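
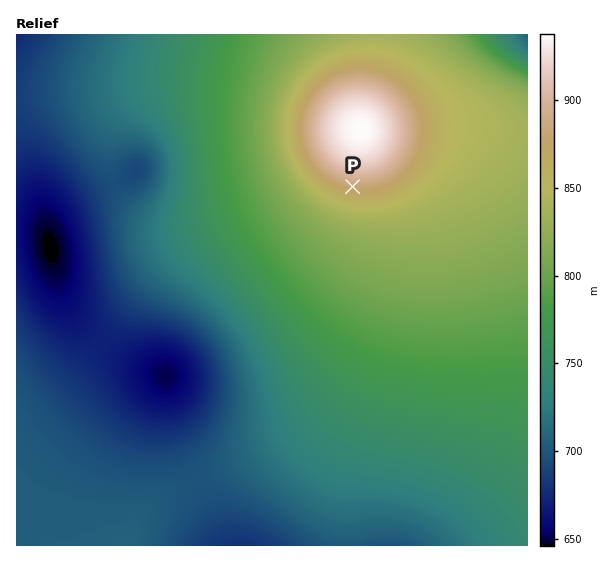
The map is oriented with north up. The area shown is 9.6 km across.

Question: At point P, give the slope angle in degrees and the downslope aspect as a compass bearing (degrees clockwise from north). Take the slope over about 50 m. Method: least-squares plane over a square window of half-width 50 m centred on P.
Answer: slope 5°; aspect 189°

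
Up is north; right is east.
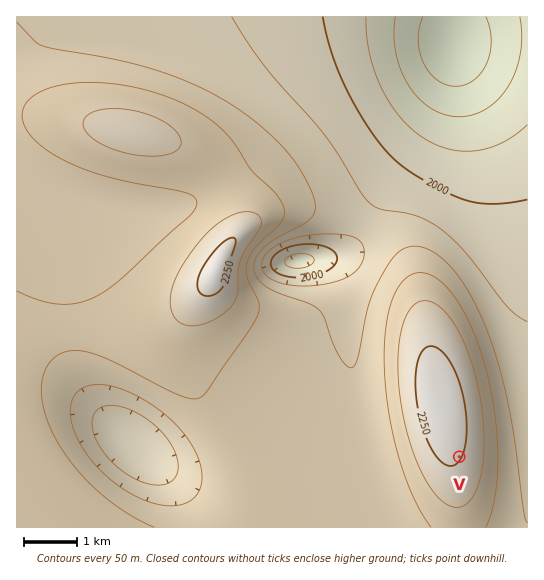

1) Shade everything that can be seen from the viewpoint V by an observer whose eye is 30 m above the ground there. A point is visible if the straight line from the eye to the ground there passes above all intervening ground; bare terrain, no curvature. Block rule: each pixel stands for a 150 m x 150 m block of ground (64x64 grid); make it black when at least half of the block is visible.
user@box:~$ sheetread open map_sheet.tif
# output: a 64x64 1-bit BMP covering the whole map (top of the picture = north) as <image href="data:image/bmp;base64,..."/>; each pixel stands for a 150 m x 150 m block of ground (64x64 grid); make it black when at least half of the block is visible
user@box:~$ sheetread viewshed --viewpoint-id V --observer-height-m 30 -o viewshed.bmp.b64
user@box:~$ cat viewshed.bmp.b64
<image width="64" height="64" href="data:image/bmp;base64,Qk0+AgAAAAAAAD4AAAAoAAAAQAAAAEAAAAABAAEAAAAAAAACAAATCwAAEwsAAAIAAAAAAAAA////AAAAAAD///////+H/////////gf////4///8A////8A///gD////AD//8Af///wAP//gB///+AA//+AH///wAD//wAf//+AAP/+AD+f/4AB//wAP5//AAH//AA/D/4AA//4AD8P/gAH//AAPwf+AAf/8AA+B/4AD//gAD4H/gA//+AAPgf+AH//wAA8B/4A///AADgH/wP//4AAOAf/////gAAAA/////8AAAAD/////wAAAAP////+AAAAA//j//4AAAAD/4D//gAAAAP/AD/+AAAAA/4AH/wAAAAD+AAP/AAAAAPwAA/8AAAAA+AAB/gAAAADwAAD8AAAAAOAAAHgAAAAAwAAAeAAAAACAAAA4AAAAAAAAADwAAAAAAAAAHAAAAAAAAAAeAAAAAAAAAA8AAAAAAAAABwAAAAAAAAABAAAAAAAAAAAAAAAAAAAAAAAAAAAAAAAAAAAAAAAAAAAAAAAAAAAAAAAAAAAAAAAQAAAAAAAAAHAAAAAAAAAD4AAAAAAAAB/gAAAAAAAAf8AAAAAAAAAAAAAAAAAAAAAAAAAAAAAAAAAAAAAAAAAAAAAAAAAAAAAAAAAAAAAAAAAAAAAAAAAAAAAAAAAAAAAAAAAAAAAAAAAAAAAAAAAAAAAAAAAAAAAAAAAAAAAAAAAAAAAAAAAAAAAAAAAAAAAAAAAAAA=="/>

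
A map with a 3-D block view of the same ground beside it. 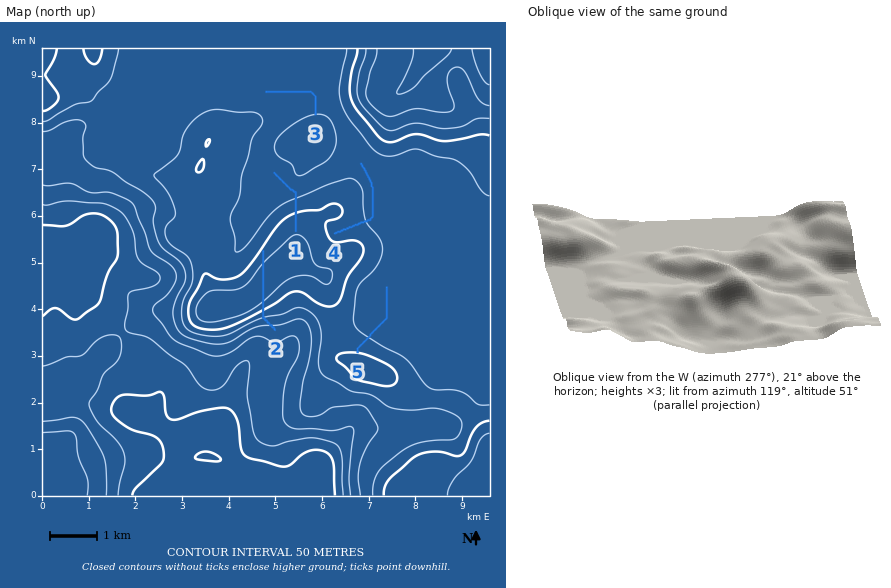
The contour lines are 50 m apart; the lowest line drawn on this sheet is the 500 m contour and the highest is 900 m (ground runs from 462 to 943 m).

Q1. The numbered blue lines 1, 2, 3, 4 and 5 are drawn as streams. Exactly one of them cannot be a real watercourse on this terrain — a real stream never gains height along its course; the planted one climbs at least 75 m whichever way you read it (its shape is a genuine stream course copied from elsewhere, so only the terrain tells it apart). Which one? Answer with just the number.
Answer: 2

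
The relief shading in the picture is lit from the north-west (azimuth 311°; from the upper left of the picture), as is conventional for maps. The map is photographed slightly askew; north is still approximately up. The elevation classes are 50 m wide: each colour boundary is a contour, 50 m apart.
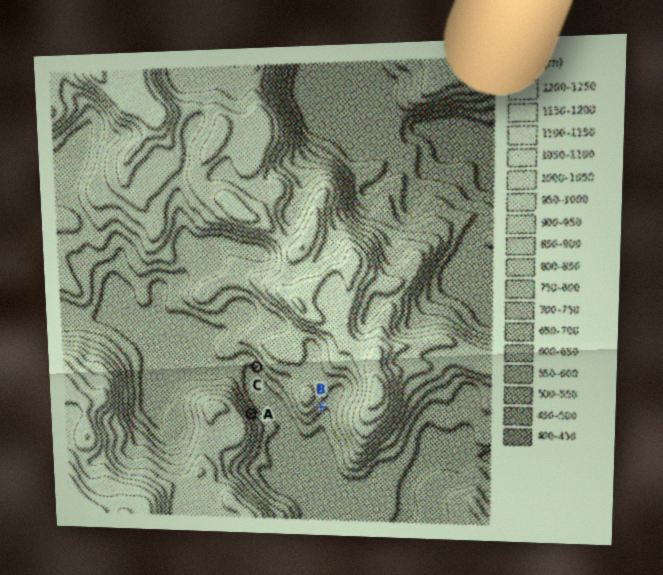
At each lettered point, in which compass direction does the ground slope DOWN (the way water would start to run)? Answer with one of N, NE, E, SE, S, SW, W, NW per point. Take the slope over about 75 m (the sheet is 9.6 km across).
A NE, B SE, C SW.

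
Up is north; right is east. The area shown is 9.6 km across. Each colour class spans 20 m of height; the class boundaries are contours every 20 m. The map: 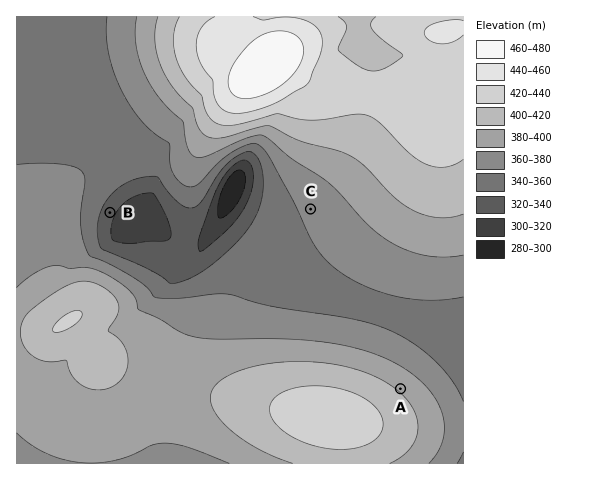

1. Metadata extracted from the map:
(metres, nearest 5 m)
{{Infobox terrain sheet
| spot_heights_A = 395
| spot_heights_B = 330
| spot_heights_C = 365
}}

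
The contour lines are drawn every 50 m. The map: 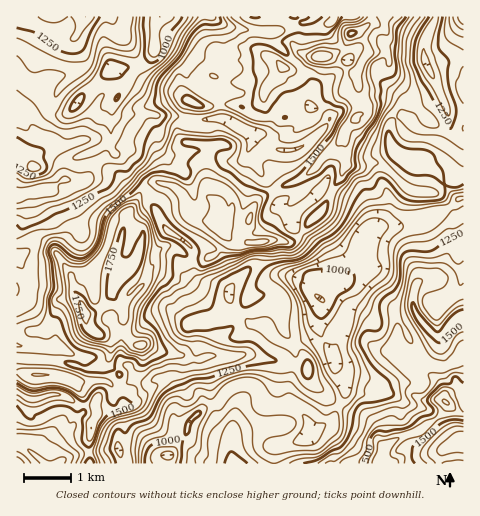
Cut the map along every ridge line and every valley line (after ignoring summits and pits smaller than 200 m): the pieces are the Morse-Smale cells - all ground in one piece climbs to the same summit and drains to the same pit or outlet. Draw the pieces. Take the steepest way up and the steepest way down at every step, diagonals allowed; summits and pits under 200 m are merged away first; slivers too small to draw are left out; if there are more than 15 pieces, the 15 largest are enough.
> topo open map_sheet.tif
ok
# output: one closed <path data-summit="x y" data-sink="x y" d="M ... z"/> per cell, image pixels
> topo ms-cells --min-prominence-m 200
<path data-summit="85 313" data-sink="168 455" d="M157 182l-9 1-5 4-8 17-9 12 0 7-10 30 0 10 7 11-1 2-10-9-17-4-11 11-3 11-4 7 0 5 9 18 1 11 8 7 9 4 6 7-2 16-9 6-16 2-27-8-40-2 1 106 150 0 1-8 18-22 3-11 15-15 12-5 14-16 12-5 11 2 6 5 2 11 7 9-1 15 2 11 4 9 4 2 36-8 8-11 12-8 11-21 2-7-1-14-11-12-4-11 14-24 3-11 0-13-13-14-10 6 10-11 6-3-14-7 2-14-4-8-30-30 2-11 16-14-11-8-22 11-6-12-11 6-7 6-9 19-14 4-4-2 2-8-13-5-7 9-14 0-4-2-6-7-3-16-8-7z"/><path data-summit="85 313" data-sink="160 17" d="M211 16l-51 0-5 10-1 26-9 8-11 6-23 2-45 46-14-1-6-7-3-16-14-4-13-11 1 283 39 2 27 8 16-2 9-6 2-16-6-7-9-4-8-7-1-11-9-18 0-5 4-7 3-11 11-11 17 4 10 9 1-2-7-11 0-10 10-30 0-7 9-12 8-17 5-4 9-1 18 6 8 7 3 16 6 7 4 2 14 0 7-9 12 5-1 8 4 2 14-4 9-19 7-6 11-5-24-38-1-3 5-18-33-16-2-21-2-4 7-2 5-22-4-4 2-18-3-18z"/><path data-summit="446 402" data-sink="168 455" d="M463 198l-42 24-12 4-31 1-16 8 5 9-5 14-15 21-4 4-9 4-5 6 5-1 13 14 0 13-3 11-14 24 4 11 11 12 1 14-13 28-12 8-8 11-12 2-16 5-11 0-6-14 0-22-7-9-2-11-6-5-11-2-12 5-14 16-12 5-15 15-3 11-18 22 0 7 224 1-8-8 2-11 19-10 11-3 8-4 20-17 3-8 9 9 7 2z"/><path data-summit="351 33" data-sink="168 455" d="M435 16l-138 0 6 8-7 23-11-5-7 2-5 6-1 6 11 11 7 3 9-2 12-10 16-2 20 14 10 1 2 18-1 12 6 5-2 6-16 15-8 18-10 7-16 19-12 8-26 11 5 13 22-11 11 8-16 14-2 11 30 30 4 8-2 14 8 5 9 1 19-25 5-12-5-11 14-7 8-8 5-13 0-8-3-11 22-23 1-8-13-6-6-7-1-19 11-9 4 0 5 5 16-15 16-9-7-20-8-14-3-10 1-11z"/><path data-summit="351 33" data-sink="160 17" d="M295 16l-83 1 11 11 3 18-2 18 4 4-5 22-7 2 2 4 2 21 33 16-5 18 1 3 24 37 27-12 12-8 7-10 19-16 8-18 18-17-2-6-4-3 1-12-3-18-5 1-4-2-20-14-16 2-12 10-9 2-7-3-11-11 1-6 7-7 7-1 9 5 7-25z"/><path data-summit="85 17" data-sink="160 17" d="M159 16l-142 0-1 58 13 12 14 4 3 16 6 7 14 1 45-46 23-2 11-6 9-8 1-26z"/><path data-summit="85 313" data-sink="168 455" d="M441 96l-16 10-16 15-5-5-4 0-11 9 0 15 4 8 7 6 7 1 2 6-23 27 3 11 0 8-11 20 31-1 12-4 43-25 0-54-8-5-6-8-1-15z"/><path data-summit="463 17" data-sink="168 455" d="M463 16l-26 0-11 23-3 10 3 14 8 14 14 34 2 19 2 4 10 8 2-1z"/><path data-summit="446 402" data-sink="463 441" d="M447 403l-3 8-20 17-8 4-11 3-19 10-2 11 9 8 70 0 1-50-8-2z"/>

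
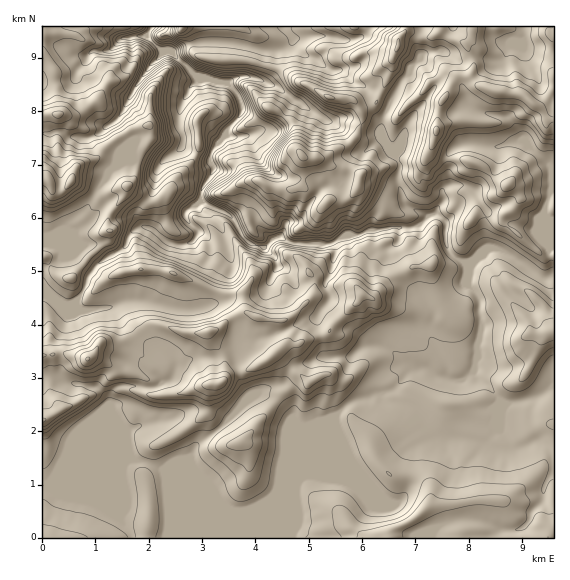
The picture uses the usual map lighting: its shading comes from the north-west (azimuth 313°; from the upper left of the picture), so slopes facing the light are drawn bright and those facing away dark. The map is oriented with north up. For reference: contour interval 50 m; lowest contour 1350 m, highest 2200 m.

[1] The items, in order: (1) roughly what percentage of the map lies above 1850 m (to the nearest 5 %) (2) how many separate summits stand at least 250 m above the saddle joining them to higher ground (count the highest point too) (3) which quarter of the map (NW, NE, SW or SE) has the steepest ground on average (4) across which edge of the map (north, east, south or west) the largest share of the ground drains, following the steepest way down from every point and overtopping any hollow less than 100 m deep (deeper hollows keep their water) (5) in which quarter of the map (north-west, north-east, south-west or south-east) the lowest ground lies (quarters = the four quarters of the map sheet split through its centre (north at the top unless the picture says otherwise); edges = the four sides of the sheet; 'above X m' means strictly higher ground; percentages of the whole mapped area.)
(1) Ground above 1850 m makes up about 55 % of the sheet.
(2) There are 3 summits with 250 m or more of prominence.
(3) The steepest ground, on average, is in the north-west quarter.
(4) Drainage is mainly to the north: more ground falls towards that edge than towards any other.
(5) The lowest ground is in the north-west quarter.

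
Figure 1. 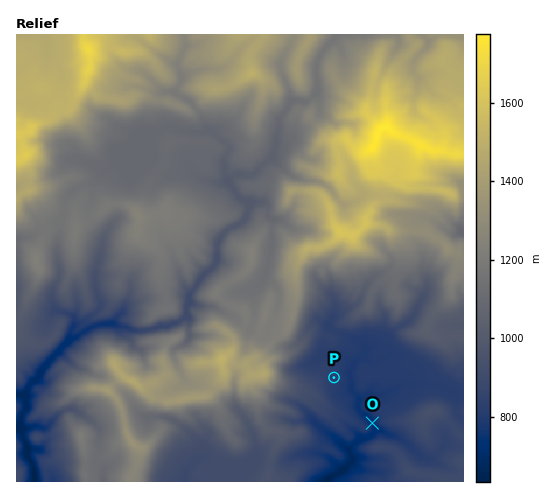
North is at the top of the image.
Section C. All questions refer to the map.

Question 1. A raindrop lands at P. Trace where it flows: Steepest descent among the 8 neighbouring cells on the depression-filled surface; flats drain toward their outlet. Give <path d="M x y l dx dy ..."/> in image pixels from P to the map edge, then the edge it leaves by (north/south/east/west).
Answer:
<path d="M334 378l15 0 1 1 3 13 5 5 0 11 16 16 1 3 0 4-6 6-6 1-2 3-5 1-6 6 0 5 1 2-1 8-10 10-7 3-5 5"/>
exit: south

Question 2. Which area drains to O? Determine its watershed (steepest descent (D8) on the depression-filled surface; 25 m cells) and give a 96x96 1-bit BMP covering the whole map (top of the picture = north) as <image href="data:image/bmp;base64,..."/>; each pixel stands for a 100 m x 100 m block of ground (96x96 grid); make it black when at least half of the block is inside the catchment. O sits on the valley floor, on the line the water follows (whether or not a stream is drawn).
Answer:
<image width="96" height="96" href="data:image/bmp;base64,Qk2+BAAAAAAAAD4AAAAoAAAAYAAAAGAAAAABAAEAAAAAAIAEAAATCwAAEwsAAAIAAAAAAAAA////AAAAAAAAAAAAAAAAAAAAAAAAAAAAAAAAAAAAAAAAAAAAAAAAAAAAAAAAAAAAAAAAAAAAAAAAAAAAAAAAAAAAAAAAAAAAAAAAAAAAAAAAAAAAAAAAAAAAAAAAAAAAAAAAAAAAAAAAAAAAAAAAAAAAAAAAAAAAAAAAAAAAAAAAAAAAAAAAAAAAAAEAAAAAAAAAAAAAAAMAAAAAAAAAAABwAAcAAAAAAAAAAAH4/A8AAAAAAAAAAAP9/x8AAAAAAAAAAA////8AAAAAAAAAAB////8AAAAAAAAAAH////8AAAAAAAAAAP////8AAAAAAAAAA/////8AAAAAAAAAP/////8AAAAAAAAA//////8AAAAAAAAB//////8AAAAAAAA///////8AAAAAAAB///////8AAAAAAAB///////8AAAAAAAAf//////8AAAAAAAAH//////8AAAAAAAAD//////8AAAAAAAAB//////8AAAAAAAAB//////8AAAAAAAAAf////44AAAAAAAAAP////wAAAAAAAAAAP////wAAAAAAAAAAH////4AAAAAAAAAAH////4AAAAAAAAAAH////8AAAAAAAAAAD////+AAAAAAAAAAD/////AAAAAAAAAAD/////gAAAAAAAAAD/////gAAAAAAAAAD/////gAAAAAAAAAD/////wAAAAAAAAAD/////wAAAAAAAAAD/////wAAAAAAAAAD/////wAAAAAAAAAD/////wAAAAAAAAAB/////4AAAAAAAAAB/////4AAAAAAAAAA/////wAAAAAAAAAAD////AAAAAAAAAAAA///+AAAAAAAAAAAAf//8AAAAAAAAAAAAB//wAAAAAAAAAAAAA+AAAAAAAAAAAAAAAAAAAAAAAAAAAAAAAAAAAAAAAAAAAAAAAAAAAAAAAAAAAAAAAAAAAAAAAAAAAAAAAAAAAAAAAAAAAAAAAAAAAAAAAAAAAAAAAAAAAAAAAAAAAAAAAAAAAAAAAAAAAAAAAAAAAAAAAAAAAAAAAAAAAAAAAAAAAAAAAAAAAAAAAAAAAAAAAAAAAAAAAAAAAAAAAAAAAAAAAAAAAAAAAAAAAAAAAAAAAAAAAAAAAAAAAAAAAAAAAAAAAAAAAAAAAAAAAAAAAAAAAAAAAAAAAAAAAAAAAAAAAAAAAAAAAAAAAAAAAAAAAAAAAAAAAAAAAAAAAAAAAAAAAAAAAAAAAAAAAAAAAAAAAAAAAAAAAAAAAAAAAAAAAAAAAAAAAAAAAAAAAAAAAAAAAAAAAAAAAAAAAAAAAAAAAAAAAAAAAAAAAAAAAAAAAAAAAAAAAAAAAAAAAAAAAAAAAAAAAAAAAAAAAAAAAAAAAAAAAAAAAAAAAAAAAAAAAAAAAAAAAAAAAAAAAAAAAAAAAAAAAAAAAAAAAAAAAAAAAAAAAAAAAAAAAAAAAAAAAAAAAAAAAAAAAAAAAAAAAAAAAAAAAAAAAAAAAAAAAAAAAAAAAAAAAAAAAAAAAAAAAAAAAAAAAAAAAAAAAAAAA="/>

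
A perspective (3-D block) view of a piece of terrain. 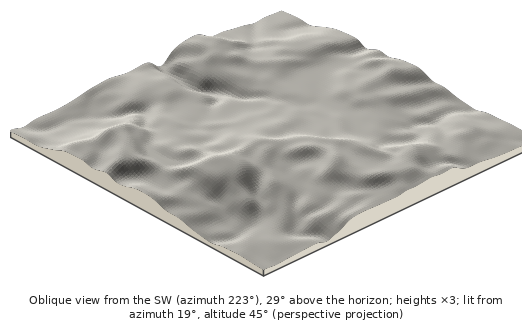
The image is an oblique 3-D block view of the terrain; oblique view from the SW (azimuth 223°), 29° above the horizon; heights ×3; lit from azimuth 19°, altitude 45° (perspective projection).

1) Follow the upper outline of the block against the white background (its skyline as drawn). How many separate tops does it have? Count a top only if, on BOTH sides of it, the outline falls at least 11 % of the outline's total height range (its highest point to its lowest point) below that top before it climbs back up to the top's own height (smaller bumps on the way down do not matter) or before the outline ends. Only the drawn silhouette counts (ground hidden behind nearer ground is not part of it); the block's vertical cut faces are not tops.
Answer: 1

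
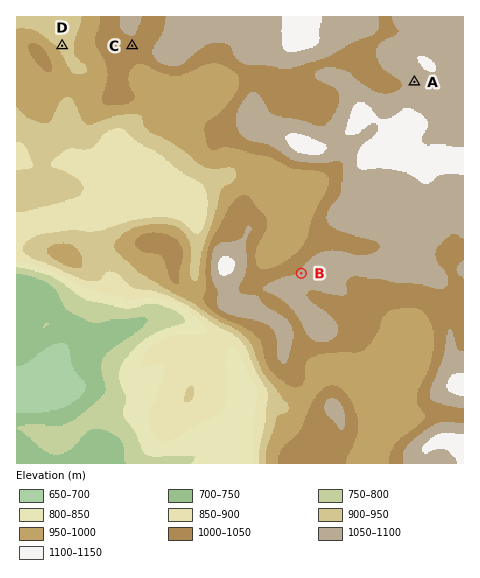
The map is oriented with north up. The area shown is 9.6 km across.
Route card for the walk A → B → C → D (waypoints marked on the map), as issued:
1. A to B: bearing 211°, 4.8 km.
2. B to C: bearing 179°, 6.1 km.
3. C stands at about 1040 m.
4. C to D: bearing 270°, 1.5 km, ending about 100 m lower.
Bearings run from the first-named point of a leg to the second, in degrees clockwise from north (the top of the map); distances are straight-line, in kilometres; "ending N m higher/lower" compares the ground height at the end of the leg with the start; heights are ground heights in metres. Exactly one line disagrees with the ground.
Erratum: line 2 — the bearing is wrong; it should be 323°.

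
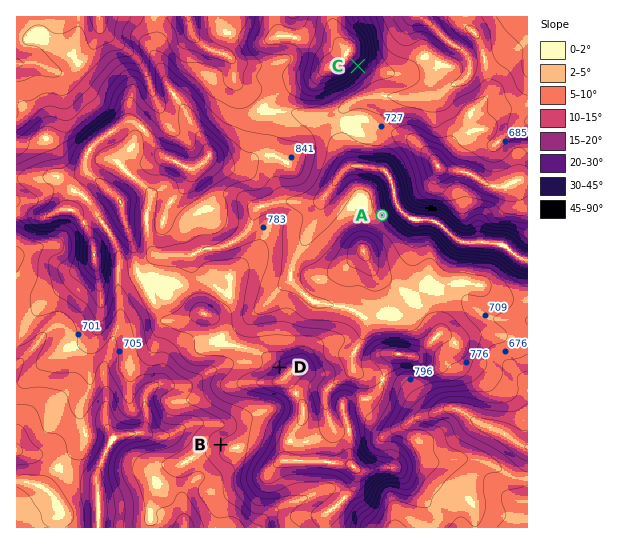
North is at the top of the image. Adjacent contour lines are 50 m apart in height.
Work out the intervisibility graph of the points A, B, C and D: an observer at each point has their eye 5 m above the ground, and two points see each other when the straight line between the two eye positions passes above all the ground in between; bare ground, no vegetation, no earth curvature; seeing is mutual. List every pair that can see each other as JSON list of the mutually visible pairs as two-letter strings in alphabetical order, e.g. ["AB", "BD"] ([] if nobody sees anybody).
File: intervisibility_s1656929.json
["AC", "CD"]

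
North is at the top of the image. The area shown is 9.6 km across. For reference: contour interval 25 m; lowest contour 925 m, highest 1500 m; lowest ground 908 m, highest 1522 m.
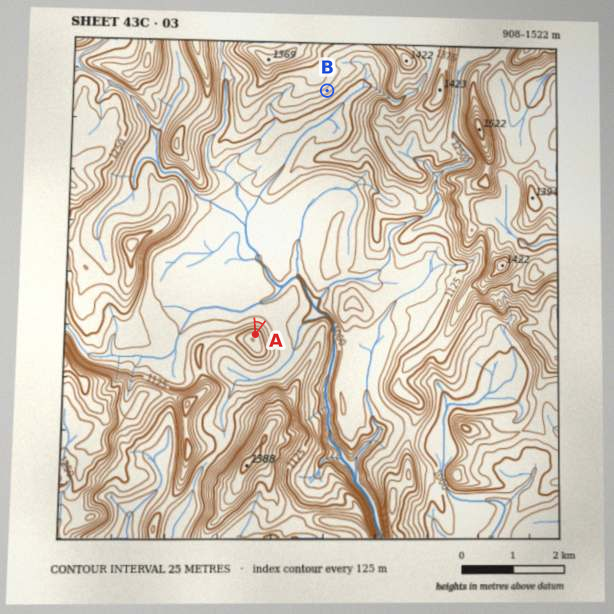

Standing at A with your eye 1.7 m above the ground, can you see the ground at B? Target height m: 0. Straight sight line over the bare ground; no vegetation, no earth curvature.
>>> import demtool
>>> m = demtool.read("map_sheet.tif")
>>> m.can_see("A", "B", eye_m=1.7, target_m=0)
True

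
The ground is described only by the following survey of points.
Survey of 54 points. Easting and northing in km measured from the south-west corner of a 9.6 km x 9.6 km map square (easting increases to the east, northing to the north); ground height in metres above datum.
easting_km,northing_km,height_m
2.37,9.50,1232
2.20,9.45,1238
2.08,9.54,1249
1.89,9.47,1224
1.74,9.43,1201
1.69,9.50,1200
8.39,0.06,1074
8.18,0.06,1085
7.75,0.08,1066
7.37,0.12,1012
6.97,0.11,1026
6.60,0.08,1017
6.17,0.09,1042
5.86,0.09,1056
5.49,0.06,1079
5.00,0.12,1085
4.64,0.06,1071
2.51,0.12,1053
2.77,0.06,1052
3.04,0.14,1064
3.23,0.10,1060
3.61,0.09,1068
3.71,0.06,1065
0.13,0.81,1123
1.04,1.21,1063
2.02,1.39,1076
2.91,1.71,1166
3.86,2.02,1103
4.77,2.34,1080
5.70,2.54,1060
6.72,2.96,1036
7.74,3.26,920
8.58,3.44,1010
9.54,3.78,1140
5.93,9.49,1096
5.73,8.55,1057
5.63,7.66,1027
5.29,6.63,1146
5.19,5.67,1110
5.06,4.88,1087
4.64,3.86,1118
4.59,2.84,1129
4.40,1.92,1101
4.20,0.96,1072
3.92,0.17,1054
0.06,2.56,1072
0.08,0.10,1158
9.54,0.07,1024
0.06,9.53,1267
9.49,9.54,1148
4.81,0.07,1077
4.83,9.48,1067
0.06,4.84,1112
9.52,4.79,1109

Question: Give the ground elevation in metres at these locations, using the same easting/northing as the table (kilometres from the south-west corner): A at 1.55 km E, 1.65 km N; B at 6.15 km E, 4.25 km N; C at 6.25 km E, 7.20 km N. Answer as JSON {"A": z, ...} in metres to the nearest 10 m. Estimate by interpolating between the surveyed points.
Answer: {"A": 1080, "B": 1030, "C": 1080}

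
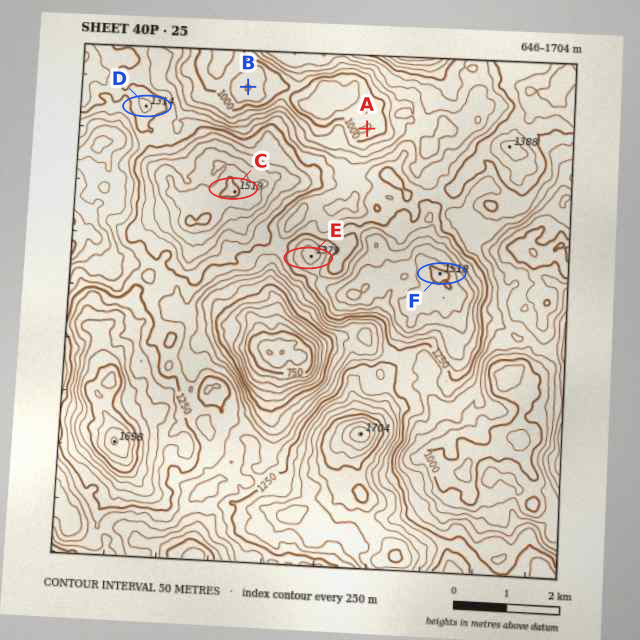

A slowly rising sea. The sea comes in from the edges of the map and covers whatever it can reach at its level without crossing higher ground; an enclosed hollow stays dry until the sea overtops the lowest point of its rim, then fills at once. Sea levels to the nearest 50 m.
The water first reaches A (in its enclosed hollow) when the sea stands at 1000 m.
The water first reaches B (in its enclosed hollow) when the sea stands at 950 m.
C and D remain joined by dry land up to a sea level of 1250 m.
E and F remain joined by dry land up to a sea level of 1300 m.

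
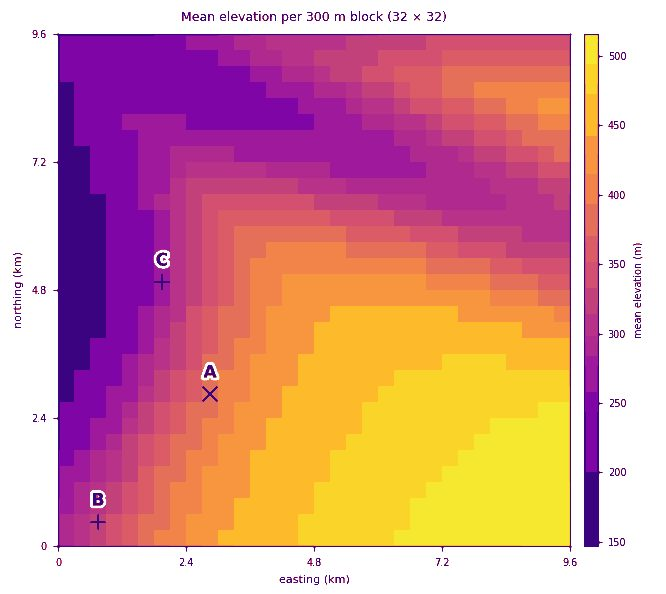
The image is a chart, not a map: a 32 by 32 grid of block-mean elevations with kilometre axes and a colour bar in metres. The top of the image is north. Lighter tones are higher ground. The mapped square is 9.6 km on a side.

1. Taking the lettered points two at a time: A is higher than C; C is lower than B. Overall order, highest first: A B C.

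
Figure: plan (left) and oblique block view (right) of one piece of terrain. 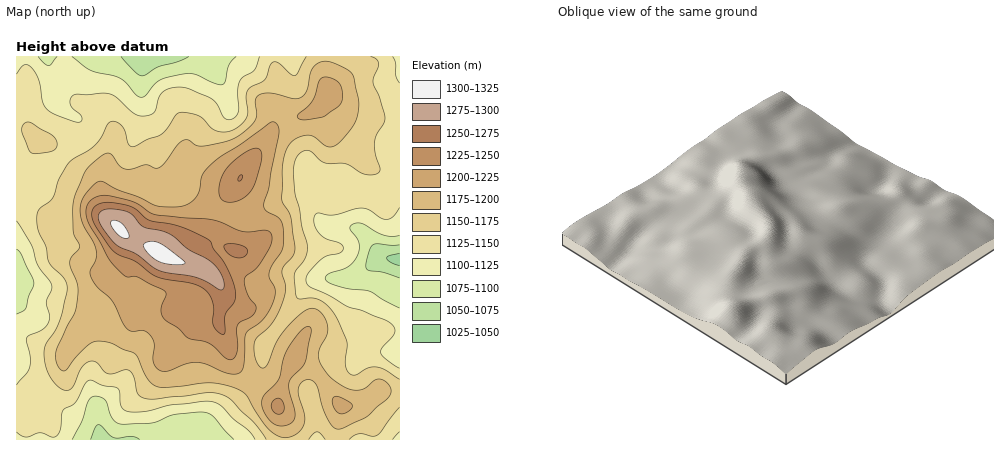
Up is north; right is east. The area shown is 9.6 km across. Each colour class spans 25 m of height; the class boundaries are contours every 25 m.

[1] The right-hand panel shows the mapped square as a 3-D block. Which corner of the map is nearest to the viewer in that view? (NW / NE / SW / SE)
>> SE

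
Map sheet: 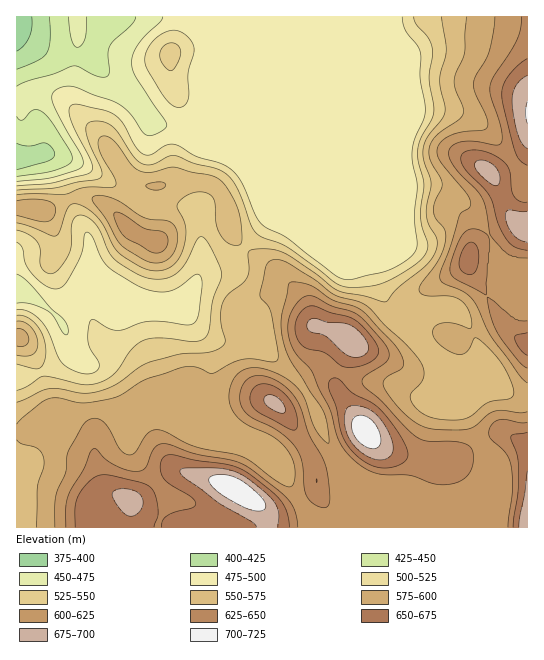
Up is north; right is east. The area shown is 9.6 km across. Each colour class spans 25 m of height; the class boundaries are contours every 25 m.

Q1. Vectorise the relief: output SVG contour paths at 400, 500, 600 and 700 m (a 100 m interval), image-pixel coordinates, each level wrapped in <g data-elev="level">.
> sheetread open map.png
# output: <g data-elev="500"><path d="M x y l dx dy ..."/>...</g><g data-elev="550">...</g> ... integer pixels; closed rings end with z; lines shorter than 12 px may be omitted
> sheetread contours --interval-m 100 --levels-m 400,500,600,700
<g data-elev="400"><path d="M32 17l0 10-3 10-4 8-8 6"/></g><g data-elev="500"><path d="M17 242l5 5 3 15 5 9 12 12 11 6 8-2 7-8 12-22 5-23 2-2 6 5 8 20 6 9 8 6 26 15 14 4 14 0 10-4 18-13 4 2 1 7-4 32-3 7-4 2-42-3-10 2-16 7-6 0-8-1-14-9-4 0-3 7 0 15 3 8 8 12 0 4-3 5-6 3-12-2-14-7-6-8-9-23-7-12-12-10-7-2-6 0"/><path d="M177 107l7-1 4-7 0-26 6-24-2-7-6-7-7-4-6-1-10 3-10 8-7 10-1 10 3 9 15 25 7 8z"/><path d="M402 17l3 13 13 16 2 7 0 25 5 33-2 10-8 18-3 12 0 11 5 23-3 30 3 32-3 6-5 5-18 11-40 10-6 0-7-2-51-39-25-14-7-9-14-34-12-13-11-6-21-5-23-13-9 2-14 9-8-1-8-8-11-21-7-9-11-5-25-6-10 0-2 4 0 5 5 15 17 32 2 6-2 4-5 3-33 9-36 3"/></g><g data-elev="600"><path d="M527 412l-6 1-18-3-9 1-7 4-13 12-9 3-30-1-16-4-19-16-11-14-6-9 0-4 3-4 15-9 3-4-3-11-9-12-26-28-7-5-26-9-23-15-19-3-3 3-7 32 0 10 2 14 8 20 32 50 4 14 2 18-7-5-7-9-9-28-6-10-10-10-12-7-20-6-8 0-7 2-6 4-4 5-3 8-1 10 3 12 8 10 9 7 24 11 14 13 5 8 3 9 0 11-2 7-4 2-8-3-30-22-9-5-47-10-36-17-5 0-5 2-14 20-4 3-4 0-8-7-14-25-6-4-6-1-6 3-4 3-15 29-2 20-10 24-1 30"/><path d="M153 253l8-1 5-4 2-7-2-7-5-3-16-3-22-14-5-2-3 1 0 8 8 14z"/><path d="M495 17l-1 13-5 21-4 10-9 14-2 8 2 11 11 24 0 9-4 3-20 2-12 3-9 6-5 8 0 5 3 7 26 32 5 10-2 5-7 4-3 4-9 31-9 24-1 7 4 5 19 8 9 8 20 39 27 37 8 8"/></g><g data-elev="700"><path d="M251 510l11 1 3-2 1-4-5-8-14-12-10-7-10-3-12 0-6 3 1 5 9 10 19 11z"/><path d="M372 449l6-2 2-4 1-6-3-8-9-11-7-3-5 1-4 3-1 4 1 11 8 9z"/><path d="M527 102l-1 11 1 10"/></g>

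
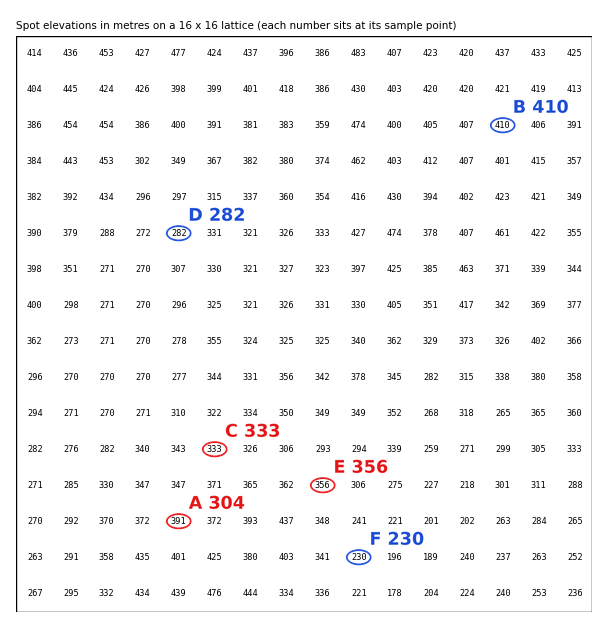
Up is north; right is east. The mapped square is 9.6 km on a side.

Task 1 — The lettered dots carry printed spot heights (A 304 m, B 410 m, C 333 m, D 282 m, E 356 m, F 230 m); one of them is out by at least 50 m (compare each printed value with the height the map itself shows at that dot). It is A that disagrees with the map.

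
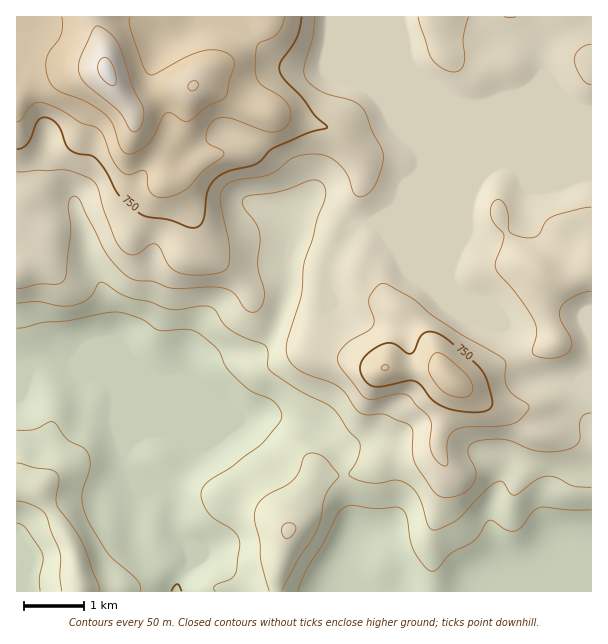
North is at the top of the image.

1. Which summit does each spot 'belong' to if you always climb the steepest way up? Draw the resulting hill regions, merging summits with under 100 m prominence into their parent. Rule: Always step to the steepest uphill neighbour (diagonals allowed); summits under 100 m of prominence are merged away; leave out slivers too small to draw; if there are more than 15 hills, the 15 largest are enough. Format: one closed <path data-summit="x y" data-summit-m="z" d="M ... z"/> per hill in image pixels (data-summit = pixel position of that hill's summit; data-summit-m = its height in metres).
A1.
<path data-summit="107 71" data-summit-m="961" d="M399 16l-383 1 0 349 16 1 10-5 30 2 33 15 9 8 10 24 2 57 9 13 27 12 7 5 5 9 1 21 13 17 4 7 0 12-12 15-4 8 1 5 161-1 4-18 12-27 0-18-10-45-1-28-11-15-12-8-44-16-33 2-45 18-24 0-12-4-12-1 34-35 8-16 14-14 19-10 29-2 10-7 13-24 7-29 4-4 36 5 4-5-2-14 5-22 9-8 14-20 14-4 7 0 14-8 9-10 5-12 17-16 2-6 0-12-6-15 0-59-10-25z"/><path data-summit="450 378" data-summit-m="830" d="M591 16l-190 0-1 13 4 13 2 17 10 25 0 59 6 15 0 12-2 6-17 16-5 12-9 10-14 8-7 0-14 4-14 20-9 8-5 22 2 14-4 5-36-5-4 4-7 29-13 24-10 7-23 1-25 11-14 14-8 16-34 35 12 1 12 4 24 0 39-16 18-4 21 0 44 16 12 8 11 15 1 28 10 45 0 18-12 27-4 12 1 7 253-1 0-166-4-23 1-10 3-2z"/><path data-summit="80 584" data-summit-m="641" d="M65 362l-23 0-10 5-16 1 0 223 160 1 4-13 12-15 0-12-4-7-13-17-3-25-10-10-27-12-7-7-4-12 0-51-10-24-9-8-18-9z"/>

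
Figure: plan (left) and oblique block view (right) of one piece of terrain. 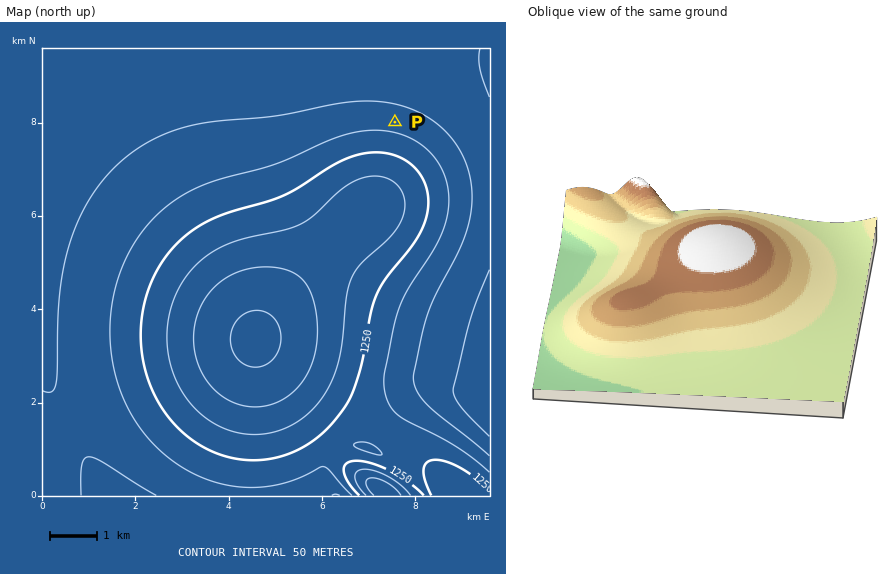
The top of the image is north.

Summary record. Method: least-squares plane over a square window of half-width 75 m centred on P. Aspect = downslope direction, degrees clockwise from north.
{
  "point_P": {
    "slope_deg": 5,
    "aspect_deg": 13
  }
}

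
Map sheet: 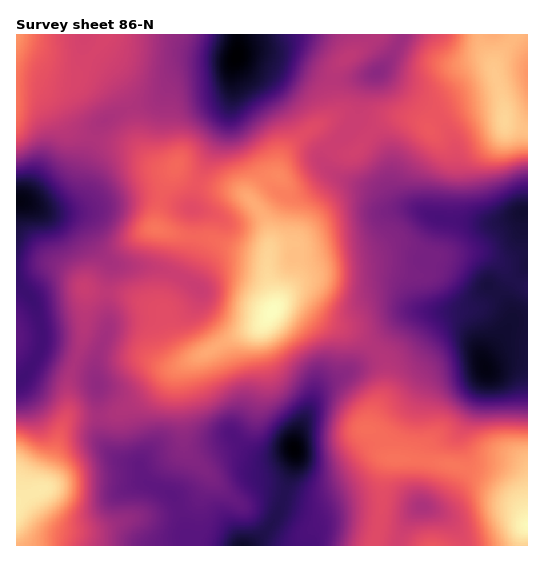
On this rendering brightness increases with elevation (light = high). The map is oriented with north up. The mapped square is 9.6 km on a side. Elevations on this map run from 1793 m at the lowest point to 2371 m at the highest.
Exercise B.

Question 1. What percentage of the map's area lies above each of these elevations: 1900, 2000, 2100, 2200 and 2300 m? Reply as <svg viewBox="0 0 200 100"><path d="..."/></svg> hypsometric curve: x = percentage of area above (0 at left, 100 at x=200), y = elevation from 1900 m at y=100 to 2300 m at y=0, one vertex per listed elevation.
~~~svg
<svg viewBox="0 0 200 100"><path d="M181 100l-37-25-53-25-59-25-24-25"/></svg>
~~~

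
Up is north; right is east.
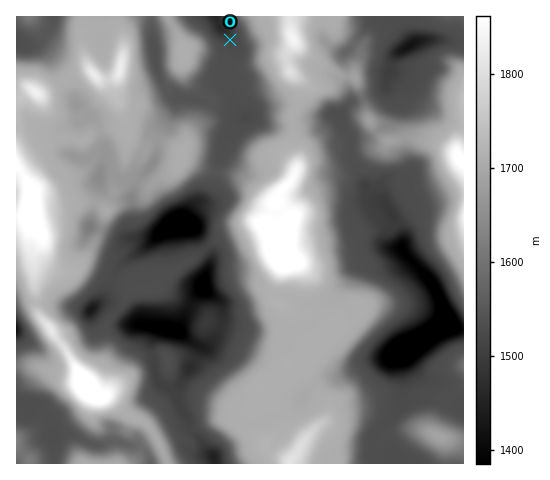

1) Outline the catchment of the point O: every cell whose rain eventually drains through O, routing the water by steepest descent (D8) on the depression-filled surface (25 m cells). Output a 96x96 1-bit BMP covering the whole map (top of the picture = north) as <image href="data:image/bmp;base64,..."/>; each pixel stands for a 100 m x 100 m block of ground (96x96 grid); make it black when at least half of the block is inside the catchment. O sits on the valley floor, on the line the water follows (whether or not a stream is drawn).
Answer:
<image width="96" height="96" href="data:image/bmp;base64,Qk2+BAAAAAAAAD4AAAAoAAAAYAAAAGAAAAABAAEAAAAAAIAEAAATCwAAEwsAAAIAAAAAAAAA////AAAAAAAAAAAAAAAAAAAAAAAAAAAAAAAAAAAAAAAAAAAAAAAAAAAAAAAAAAAAAAAAAAAAAAAAAAAAAAAAAAAAAAAAAAAAAAAAAAAAAAAAAAAAAAAAAAAAAAAAAAAAAAAAAAAAAAAAAAAAAAAAAAAAAAAAAAAAAAAAAAAAAAAAAAAAAAAAAAAAAAAAAAAAAAAAAAAAAAAAAAAAAAAAAAAAAAAAAAAAAAAAAAAAAAAAAAAAAAAAAAAAAAAAAAAAAAAAAAAAAAAAAAAAAAAAAAAAAAAAAAAAAAAAAAAAAAAAAAAAAAAAAAAAAAAAAAAAAAAAAAAAAAAAAAAAAAAAAAAAAAAAAAAAAAAAAAAAAAAAAAAAAAAAAAAAAAAAAAAAAAAAAAAAAAAAAAAAAAAAAAAAAAAAAAAAAAAAAAAAAAAAAAAAAAAAAAAAAAAAAAAAAAAAAAAAAAAAAAAAAAAAAAAAAAAAAAAAAAAAAAAAAAAAAAAAAAAAAAAAAAAAAAAAAAAAAAAAAAAAAAAAAAAAAAAAAAAAAAAAAAAAAAAAAAAAAAAAAAAAAAAAAAAAAAAAAAAAAAAAAAAAAAAAAAAAAAAAAAAAAAAAAAAAAAAAAAAAAAAAAAAAAAAAAAAAAAAAAAAAAAAAAAAAAAAAAAAAAAAAAAAAAAAAAAAAAAAAAAAAAAAAAAAAAAAAAAAAAAAAAAAAAAAAAAAAAAAAAAAAAAAAAAAAAAAAAAAAAAAAAAAAAAAAAAAAAAAAAAAAAAAAAAAAAAAAAAAAAAAAAAAAAAAAAAAAAAAAAAAAAAAAAAAAAAAAAAAAAAAAAAAAAAAAAAAAAAAAAAAAAAAAAAAAAAAAAAAAAAAAAAAAAAAAAAAAAAAAAAAAAAAAAAAAAAAAAAAAAAAAAAAAAAAAAAAHAAAAAAAAAAAAAAAPAAAAAAAAAAAAAAAfgAAAAAAAAAAAAAA/wAAAAAAAAAAAAAB/4AAAAAAAAAAAAAD/4AAAAAAAAAAAAD//8AAAAAAAAAAAAP//8AAAAAAAAAAAA///8AAAAAAAAAAAH///8AAAAAAAAAAAH///8AAAAAAAAAAQP///8AAAAAAAAAAwf///8AAAAAAAAAB/////8AAAAAAAAAD/////8AAAAAAAAAD/////8AAAAAAAAAD/////8AAAAAAAAAH/////4AAAAAAAAAH/////4AAAAAAAAAH/////8AAAAAAAAAP/////8AAAAAAAAAP/////+AAAAAAAAAf/////+AAAAAAAAAf/////+AAAAAAAAAf/////+AAAAAAAAAf/////+AAAAAAAAAf/////8AAAAAAAAAP/////4AAAAAAAAAP/////4AAAAAAAAAP/////wAAAAAAAAAH/////wAAAAAAAAAH/////wAAAAAAAAAH/9gf/AAAAAAAAAAH/8AIAAAAAAAAAAAH/8AAAAAAAAAAAAAH/4AAAAAAAAAAAAAP/wAAAAAAAAAAAAAP/wAAAAAAAAAAAAAP/gAAAAAAAAAAAAAP/gAAAAAAAAAA="/>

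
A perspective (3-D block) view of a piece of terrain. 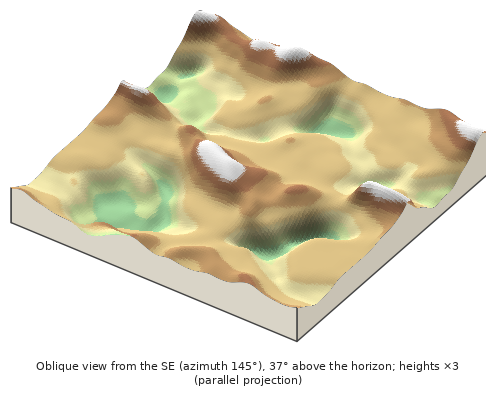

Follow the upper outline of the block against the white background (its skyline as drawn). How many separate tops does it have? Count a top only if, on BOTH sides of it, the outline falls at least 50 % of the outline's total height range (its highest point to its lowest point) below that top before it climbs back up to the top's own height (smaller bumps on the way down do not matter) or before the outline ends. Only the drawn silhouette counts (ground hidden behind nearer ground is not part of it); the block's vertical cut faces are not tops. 1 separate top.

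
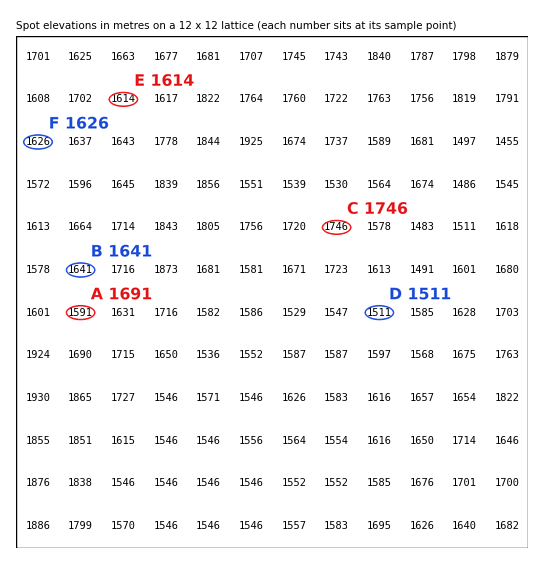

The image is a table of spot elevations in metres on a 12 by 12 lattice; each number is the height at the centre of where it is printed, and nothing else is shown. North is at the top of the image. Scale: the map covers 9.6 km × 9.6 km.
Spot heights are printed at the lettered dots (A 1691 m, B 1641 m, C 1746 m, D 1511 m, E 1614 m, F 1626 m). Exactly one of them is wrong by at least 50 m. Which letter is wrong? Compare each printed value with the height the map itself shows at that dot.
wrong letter A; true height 1591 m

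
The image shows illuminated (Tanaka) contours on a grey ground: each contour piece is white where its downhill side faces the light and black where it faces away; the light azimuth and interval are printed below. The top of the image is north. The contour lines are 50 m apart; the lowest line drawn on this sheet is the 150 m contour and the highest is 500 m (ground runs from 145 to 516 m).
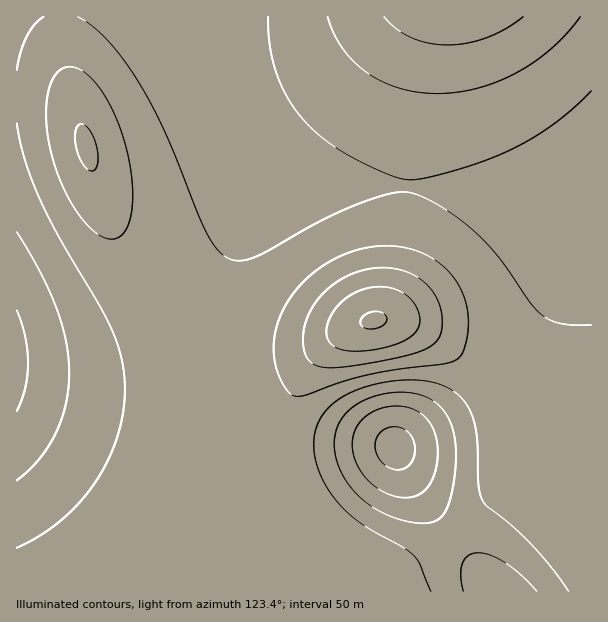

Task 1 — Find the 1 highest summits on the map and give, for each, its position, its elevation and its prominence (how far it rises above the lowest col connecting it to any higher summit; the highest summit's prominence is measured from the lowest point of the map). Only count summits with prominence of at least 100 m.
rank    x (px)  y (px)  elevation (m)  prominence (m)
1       395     447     516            371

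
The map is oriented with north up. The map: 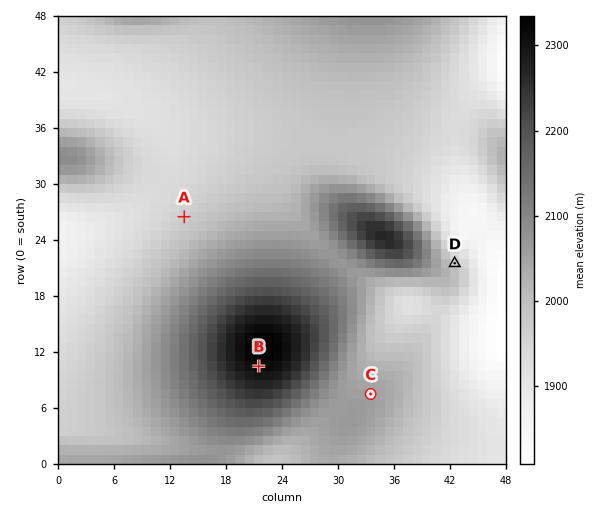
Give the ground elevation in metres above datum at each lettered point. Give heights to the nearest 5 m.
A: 1965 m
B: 2315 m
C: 2055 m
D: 1980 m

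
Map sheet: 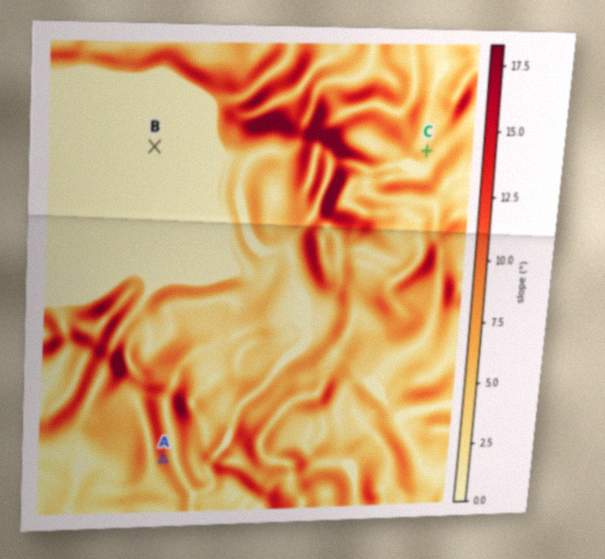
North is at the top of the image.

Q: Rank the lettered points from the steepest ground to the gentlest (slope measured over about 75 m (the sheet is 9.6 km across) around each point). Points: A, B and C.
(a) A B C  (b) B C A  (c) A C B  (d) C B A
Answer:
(c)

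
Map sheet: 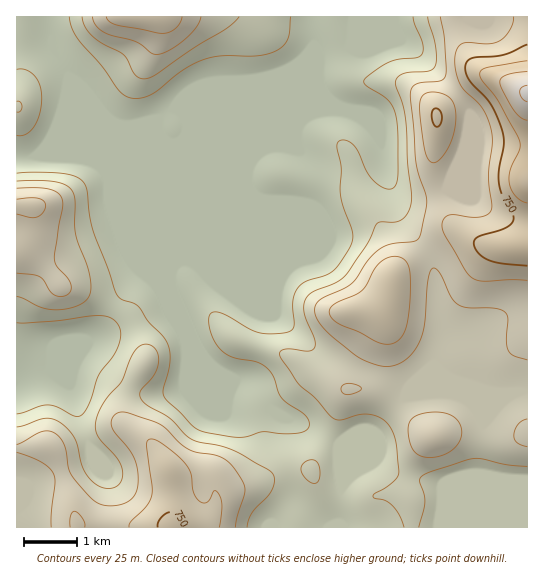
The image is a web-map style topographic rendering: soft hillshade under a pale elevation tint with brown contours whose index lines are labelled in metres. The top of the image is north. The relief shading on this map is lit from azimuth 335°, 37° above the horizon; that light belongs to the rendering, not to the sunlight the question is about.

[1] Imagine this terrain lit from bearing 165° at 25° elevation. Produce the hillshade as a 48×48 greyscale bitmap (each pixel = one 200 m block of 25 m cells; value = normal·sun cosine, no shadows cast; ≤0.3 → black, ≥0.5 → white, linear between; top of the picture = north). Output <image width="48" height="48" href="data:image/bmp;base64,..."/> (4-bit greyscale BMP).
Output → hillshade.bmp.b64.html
<image width="48" height="48" href="data:image/bmp;base64,Qk32BAAAAAAAAHYAAAAoAAAAMAAAADAAAAABAAQAAAAAAIAEAAATCwAAEwsAABAAAAAAAAAAAAAAABEREQAiIiIAMzMzAERERABVVVUAZmZmAHd3dwCIiIgAmZmZAKqqqgC7u7sAzMzMAN3d3QDu7u4A////AJmIiIdmVWeImZvNy6maqqqqqqqqmZmZmZmIiHZlVVZ4iJrN3KmauqqqqqqqmZmZmZmId2VERWeIiJq83LqruqmaqZmqmZmZmZmYd2VVVniZmZmqu7urupiImZmqmZmZmaqph2d3d4mqmYiImaqqqpl3eJq7qpmqqru6mImZmIiIh3d3eImZmpmYeKzv7Lu83bu7qZmrqYdmVERWZ3d3iZmZiKz//t3d3omZmaq8uoZUMhJFZ3ZmeZmZmJve7cy7vEVmZ5q7qHZUMiNGd3dmiqqZqZiau7qZmiI0VniZhkRVVVZniIiIm8y7uodniZmYiCIjRWVmZUNGeIiImZqqu97tyoZWeJmYiFREZmVVZmVniZmYmavMu83dyph3eJmZiHZmeHZWeamImZmYiavMuqu7upmZmZmZmYiImIZmi9y5mZmZiaq6mYmZqqmZmZmqqpmZmYZmet3KmZq7u7qpiIiaq7qZmaqqqqqZmYdmaKu6mazdzLqIiJq7zMupmZmqqqqpmZd2VXmqmbzcuYd3iavM3dupmZmZqru6qqmIZVeJmqqpdlRoq8zM3dyqmZmZmczdzLuph2eJmph2VUV5vN3MzMyqmZmZmd3//+26mIiZmYZWd3eJq7u7u8uqqqqpmc3v//25iImZmHZ4mZh3ZniJq7uqqru6qszN7typiImZmHiZmZdTISRnmruqq8zMu8y6q7upiImZmImZmZdSEAJGiruqqs3d3dypiZqZiJmZiZmZmZhkMhI1eKqqqrze7ty5iJmZmZmZmZmZmZmHZTMjRomqqrze77u6mZiZmZmZmZmZmZmZh1QiI2iqqqu8zaq7qZiZmZmZmZmZmZmZmHZTM0eaqpmImaq7qpmZmZmZmZmZmZmZmZh2VFeKqHZVZ6u8uqmZmZmZmZmZmZmZmamYdmZ4hlRVeKu7u6mZmZmZmZmZmZmZmqmYd2Z3ZlVoq3d5qqqZmZmZmZmZmZqqqpmHdneId4eKzBEjaJqZmZmZmZmZmqqqqZiHZ3iZmZiJuwAAJYmZmZmZmZmZmqqpmYiHd4mqmZiIiCIiRXmZmZmZmZmZmJmJmZmIh3mrqZh2Zod3eImZmZmZmZmZmIiJmZmYh3isyphlZruZmZmZmZmZmZmZmZmZmZiJh3ec2pl2eNy5mZmZmZmZmZmZmZmZmIeJmHec25mImu3KmZmZmZmZmZmZmZmZh3eJmHeby5mZvNzKmZmau6qZmZmZmZmZiIiZqYeJq6qrzKu6mZmrzMupmZmZmZmZmaqruodmirzLvImqmZmrze26mZmZmZmZmqu8y4Uzat7bqXiamZqrve/cqpmZmZmZmaqqqWMSWsy4ZXiZmqqqrO/+27u7uqmZmZiHZUITaZhkIoiJmqu7q8///dzMzMuZmYiHVENFd1MhEZmZmrzMy87//u3M3dypmZmYdmZ3dkIhI6mZqs3v7d3//+3MzMy6mZmZmImYdlVURaqpmr3//t3u7tzLu7uqqZmZmZqph3d3Zqqpmbzv/t3d3cy7u7qqmZmZmZqpmImIdw=="/>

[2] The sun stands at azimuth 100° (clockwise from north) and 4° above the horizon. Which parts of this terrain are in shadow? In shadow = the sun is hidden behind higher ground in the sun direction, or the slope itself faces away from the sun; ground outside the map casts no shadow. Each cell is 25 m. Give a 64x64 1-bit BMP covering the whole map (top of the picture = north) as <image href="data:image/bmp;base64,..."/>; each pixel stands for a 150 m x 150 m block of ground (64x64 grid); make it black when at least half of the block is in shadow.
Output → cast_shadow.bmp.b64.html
<image width="64" height="64" href="data:image/bmp;base64,Qk0+AgAAAAAAAD4AAAAoAAAAQAAAAEAAAAABAAEAAAAAAAACAAATCwAAEwsAAAIAAAAAAAAA////AAAAAAAMAAAAAAAAAAwAAAAAAAAADAGAAAAAAAAMA8AAAAAAAAAHwAAAAAAAAA/AAAAAAAAAH8AAAAAAAAAfwAAAAAAAAB+AAAAAAAAAHwAAAAGAAAAAAAAAA8AAAAAAAAAHwAAAYAAAAAOAAADwAAAAAAAAAfAAAAAAAAAB8AAAAAAAAAHgAAAAAAAAAOAAAAAAAAAAAAAAAAAAAAAAAAAAAAAAAA4AAAAAAAAAHgAAAAAAAAAeAAAAAAAAAAAAAAAAAAAAAAAADAAAAAAAAAB+AAAAAAAAAP4AAAAAAAAB/gAAAAAAAAH/AAAAAAAAAf/AAAAAAAAAf/gAAAAAAAAP/AAAAAAAAB/8AAAAAAAAD/wAAAAAAAAH/AAAAAAAAAP4AAAAAAAAAPAAAAAAAAAAAAAAAAAAAAAAcAAAAAAAAADwAAAAAAAAAPAcAAAAAAAB4HwAAAAAAAPg/gAAAAAAA+D+AAAAAAAH4fwAAAAAAAfg/AAAAAAAD+D8AAAAAAAP4PwAAAAAAB/wfAAAAAAAH/B8AAAAAAA/8P4AAAAAAH/w/gAAAAAAf/H+AAAAAAB/4f4AAAAAAD/j/AAAAAAAD4/4AAAAAAAAP8AAAAAAAAH/gAAAAAAAA/+AAAAAAAAH/wAAAAAAAAP+AACAAAAAAfwAA8AAAAAB/AAP4AAAAAH4AA=="/>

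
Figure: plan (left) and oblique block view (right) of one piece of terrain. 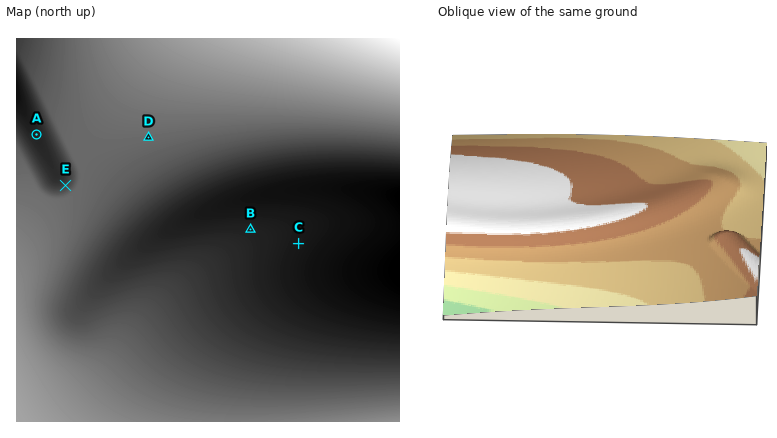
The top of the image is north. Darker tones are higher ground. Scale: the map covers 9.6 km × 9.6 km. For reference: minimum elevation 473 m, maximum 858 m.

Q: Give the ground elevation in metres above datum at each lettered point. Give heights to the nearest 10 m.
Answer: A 810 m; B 810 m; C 820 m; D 700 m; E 760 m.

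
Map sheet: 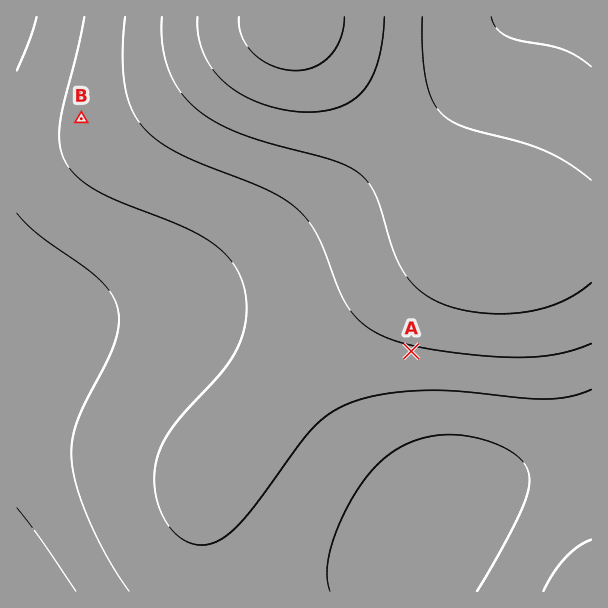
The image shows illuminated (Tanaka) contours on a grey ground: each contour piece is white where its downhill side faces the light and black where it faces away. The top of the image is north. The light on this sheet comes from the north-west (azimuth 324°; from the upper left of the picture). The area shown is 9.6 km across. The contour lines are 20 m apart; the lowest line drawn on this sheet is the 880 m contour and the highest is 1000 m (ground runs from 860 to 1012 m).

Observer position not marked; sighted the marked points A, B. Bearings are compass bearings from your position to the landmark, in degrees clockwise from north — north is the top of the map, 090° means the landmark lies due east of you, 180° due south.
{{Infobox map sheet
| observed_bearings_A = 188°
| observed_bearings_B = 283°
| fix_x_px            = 433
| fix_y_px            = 200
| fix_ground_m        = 970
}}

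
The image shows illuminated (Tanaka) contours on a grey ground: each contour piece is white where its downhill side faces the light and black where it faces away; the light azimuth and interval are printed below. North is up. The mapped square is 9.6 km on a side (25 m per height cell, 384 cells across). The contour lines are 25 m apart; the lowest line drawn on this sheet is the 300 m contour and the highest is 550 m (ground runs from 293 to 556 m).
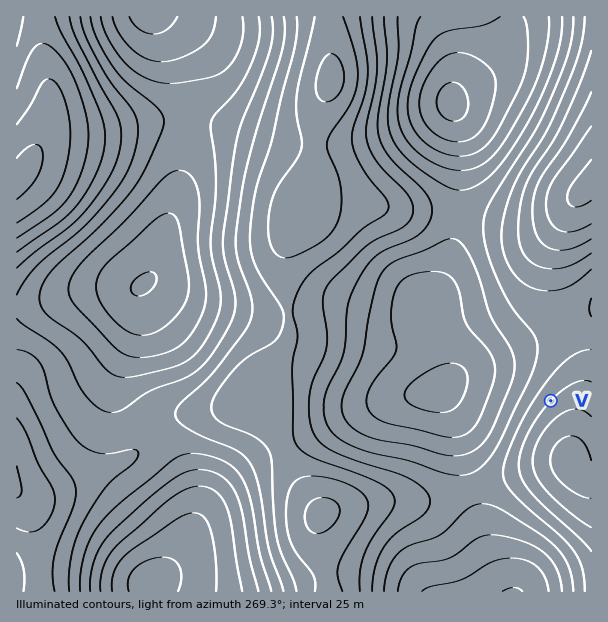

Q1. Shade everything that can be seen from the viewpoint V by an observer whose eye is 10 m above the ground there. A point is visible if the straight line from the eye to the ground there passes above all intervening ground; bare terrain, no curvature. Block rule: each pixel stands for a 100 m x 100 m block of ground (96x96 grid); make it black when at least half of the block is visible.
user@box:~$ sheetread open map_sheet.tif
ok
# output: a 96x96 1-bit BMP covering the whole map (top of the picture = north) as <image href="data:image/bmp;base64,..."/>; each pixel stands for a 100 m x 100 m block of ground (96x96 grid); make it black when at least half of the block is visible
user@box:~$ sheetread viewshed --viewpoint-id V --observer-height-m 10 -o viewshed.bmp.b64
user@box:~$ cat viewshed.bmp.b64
<image width="96" height="96" href="data:image/bmp;base64,Qk2+BAAAAAAAAD4AAAAoAAAAYAAAAGAAAAABAAEAAAAAAIAEAAATCwAAEwsAAAIAAAAAAAAA////AAAAAAAAAAAAAAAf/wAAAAAAAAAAAAAP/gAAAAAAAAAAAAAP/gAAAAAAAAAAAAAP/gAAAAAAAAAAAAAP/gAAAAAAAAAAAAAP/gAAAAAAAAAAAAAP/gAAAAAAAAAAAAAP/gAAAAAAAAAAAAAP/gAAAAAQAAAAAAAP/wMAAAAcAAAAAAAP/wcAAAAeAAAAAAAP/9+AAAA/AAAAAAAP///AAAA/AAAAAAAf///AAAB/gAAAAAAf///gAAD/gAAAAAA////wAAD/wAAAAAA////wAAD/wAAAAAB////4AAD/gAAAAAD////4AAD/gAAAAAH////8AAD/AAAAAAH////8AAD8AAAAAAP////8AAD4AAAAAAf////+AAD4AAAAAAf////+AADwAAAAAA/////8AADgAAAAAB/////8AcDAAAAAAB/////8A+CAAAAAAD/////+B/AAAAAAAD//////B/AAAAAAAH//////j/AAAAAAAH////////gAAAAAAP////////gAAAAAAP////////gAAAAAAP////////gAAAAAAP////////wAAAAAAP////////wAAAAAAH////////4AAAAAAH////////4AAAAAAD////////4AAAAAAB////////4AAAAAAA////////4AAAAAAAf///////4AAAAAAAf///////4AAAAAAAf///////4AAAAAAAf///////4AAAAAAAf///////8AAAAAAAf///////8AAAAAAAf///////8AAAAAAA////////8AAAAAAA////////8AAAAAAA////////8AAAAAAA////////8AAAAAAB////////8AAAAAAB////////8AAAAAAA////////8AAAAAAA////////+AAAAAAA/////////AAAAAAAf////////wAAAAAAf////+H//4AAAAAAP////8B//+AAAAAAP////4B///AAAAAAH////4A///gAAAAAD////wAf//gAAAAAB////wAP//wAAAAAB////gAD//wAAAAAA///+AAAP/4AAAAAA///4AAAD/4AAAAAA/8AAAAAD/4AAAAAAf4AAAAAB/4AAAAAAf4AAAAAA/4AAAAAAf4AAAAAA/4AAAAAAfwAAAAAAf4AAAAAAfwAAAAAAf4AAAAAAf4AAAAAAPwAAAAAA/4AAAAAAPwAAAAAB/8AAAAAAHwAAAAAB/+AAAAAAHgAAAAAB//AAAAAADgAAAAAB//AAAAAADgAAAAAB//gAAAAADAAAAAAA//gAAAAACAAAAAAA//wAAAAAAAAAAAAAf/wAAAAAAAAAAAAAf/4AAAAAAAAAAAAAP/4AAAAAAAAAAAAAH/8AAAAAAAAAAAAAH/8AAAAAAAAAAAAAD/8AAAAAAAAAAAAAD/8AAAAAAAAAAAAAD/+AAAAAAAAAAAAAD/+AAAAAAAAAAAAAD/+AAAAAAAAAAAAAD/+AAAAAAAAAAAAAD/+AAAAAAAAAAAAAD/+AAAAAAAAAAAAAD/+AAAAA="/>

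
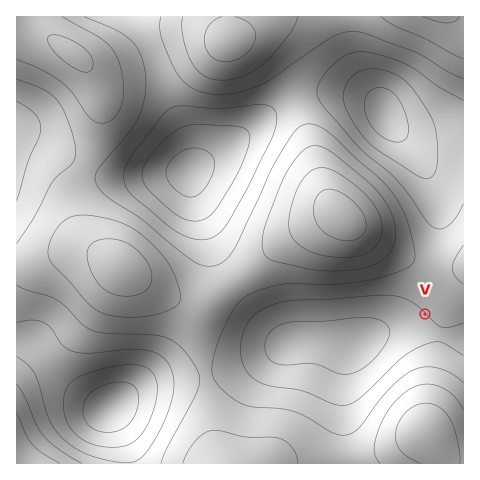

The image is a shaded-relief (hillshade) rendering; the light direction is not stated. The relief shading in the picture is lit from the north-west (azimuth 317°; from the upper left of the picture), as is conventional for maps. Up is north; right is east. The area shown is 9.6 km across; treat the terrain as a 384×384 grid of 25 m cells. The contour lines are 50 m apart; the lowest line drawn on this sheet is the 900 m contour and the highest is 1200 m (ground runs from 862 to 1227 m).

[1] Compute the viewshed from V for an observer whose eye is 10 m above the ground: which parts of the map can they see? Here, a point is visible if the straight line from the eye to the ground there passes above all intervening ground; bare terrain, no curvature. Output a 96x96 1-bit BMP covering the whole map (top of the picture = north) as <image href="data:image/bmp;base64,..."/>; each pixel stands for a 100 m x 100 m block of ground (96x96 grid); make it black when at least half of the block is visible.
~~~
<image width="96" height="96" href="data:image/bmp;base64,Qk2+BAAAAAAAAD4AAAAoAAAAYAAAAGAAAAABAAEAAAAAAIAEAAATCwAAEwsAAAIAAAAAAAAA////AAAAAAD/gAAAAA///4AAAAD+AAAAAB////gAAAD8AAAAAB////4AAAD4AAAAAB////8AAADwAAAAAD////+AAADgAAAAAD////+AAADgAAAAAD////+AAADAAAAAAH/////AAADAAAAAAH/////AAADAAAAAAH/////gAACAAAAAAH/////gAACAAAAAAH/////w//AAAAAAAH////////gAAAAAAH////////wAAAAAAH////////4AAAAAAH////////8AAAAAAH////////8AAAAAAH////////8AAAAAAH////////8AAAAAAH////////8AAAAAAH////////8AAAAAAP////////8AAAAAAP////////8AAAAAAP////////8AAAAAAP////////8AAAAAAP////////8AAAAAAP////////4AAAAAAf////////gAAAAAAf////////AAAAAAAf////////AAAAAAAf////////AAAAAAAf////////AAAAAAAf////////gAAAA/AP////////gAAAA/wP////////8AAAA/8P////////8AAAB/+H////////8AAAB/+B////////8AAAB/+AD//////88AAAB/8AA//////wcAAAD/4AAP/////gMAAAD/wAADwf///AEAAAD/gAAAAP//+AAAAAD/AAAAAD//+AAAAAD8AAAAAB//8AAAAAH4AAAAAAf/8AAAAAHwAAAAAAP/8AAAAAHAAAAAAAH/4AAAAAAAAAAAAAD/4AAAAAAAAAAAAAA/wAAAAAAAAAAAAAAPgAAAAAAAAAAAAAAAAAAAAAAAAAAAAAAAAAAAAAAAAAAAAAAAAAAAAAAAAAAAAAAAAAAAAAAAAAAAAAAAAAAAAAAAAAAAAAAAAAAAAAAAAAAAAAAAAAAAAAAAAAAAAAAAAAAAAAAAAAAAAAAAAAAAAAAAAAAAAAAAAAAAAAAAAAAAAAAAAAAAAAAAAAAAAAAAAAAAAAAAAAAAAAAAAAAAAAAAAAAAAAAAAAAAAAAAAAAAAAAAAAAAAAAAAAAAAAAAAAAAAAAAAAAAAAAAAAAAAAAAAAAAAAAAAAAAAAAAAAAAAAAAAAAAAAAAAAAAAAAAAAAAAAAAAAAAAAAAAAAAAAAAAAAAAAAAAAAAAAAAAAAAAAAAAAAAAAAAAAAAAAAAAAAAAAAAAAAAAAAAAAAAAAAAAAAAAAAAAAAAAAAAAAAAAAAAAAAAAAAAAAAAAAAAAAAAAAAAAAAAAAAAAAAAAAAAAAAAAAAAAAAAAAAAAAAAAAAAAAAAAAAAAAAAAAAAAAAAAAAAAAAAAAAAAAAAAAAAAAAAAAAAAAAAAAAAAAAAAAAAAAAAAAAAAAAAAAAAAAAAAAAAAAAAAAAAAAAAAAAAAAAAAAAAAAAAAAAAAAAAAAAAAAAAAAAAAAAAAAAAAAAAAAAAAAAAAAAAAAAAAAAAAAAAAAAAAAAAAAAAAAAAAAAAAAAAAAAAAAAAAAAAAAAAAAAAAAAAAAAAAAA="/>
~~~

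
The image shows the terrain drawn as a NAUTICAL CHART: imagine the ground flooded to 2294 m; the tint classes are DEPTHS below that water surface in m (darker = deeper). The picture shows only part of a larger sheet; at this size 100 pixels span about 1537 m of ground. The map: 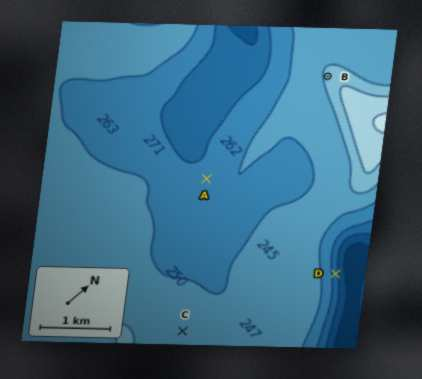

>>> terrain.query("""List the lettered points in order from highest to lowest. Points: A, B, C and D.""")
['B', 'C', 'A', 'D']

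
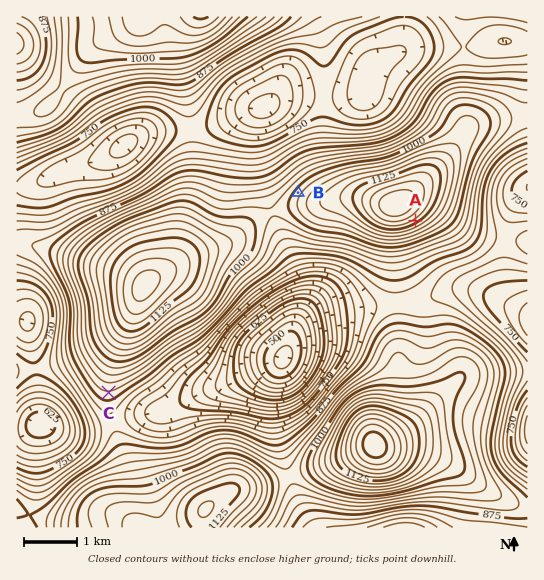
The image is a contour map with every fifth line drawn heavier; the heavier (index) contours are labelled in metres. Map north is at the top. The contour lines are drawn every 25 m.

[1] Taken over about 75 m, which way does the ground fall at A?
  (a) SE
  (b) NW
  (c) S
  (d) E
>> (a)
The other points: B NW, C S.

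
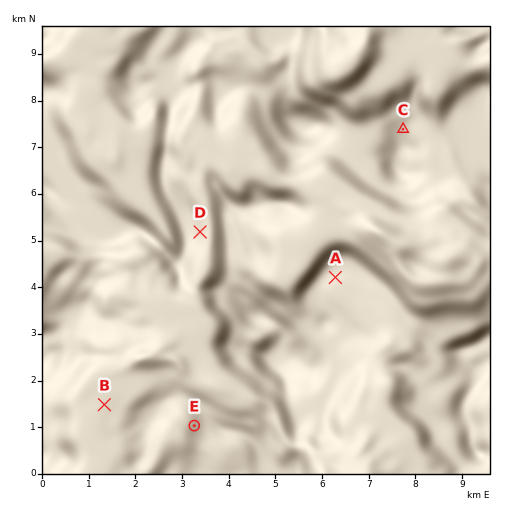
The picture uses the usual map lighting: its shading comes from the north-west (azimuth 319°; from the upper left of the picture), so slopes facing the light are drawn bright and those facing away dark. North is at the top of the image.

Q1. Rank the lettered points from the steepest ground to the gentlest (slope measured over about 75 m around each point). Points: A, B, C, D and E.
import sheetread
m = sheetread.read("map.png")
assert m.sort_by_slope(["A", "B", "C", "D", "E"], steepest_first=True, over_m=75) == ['D', 'E', 'C', 'A', 'B']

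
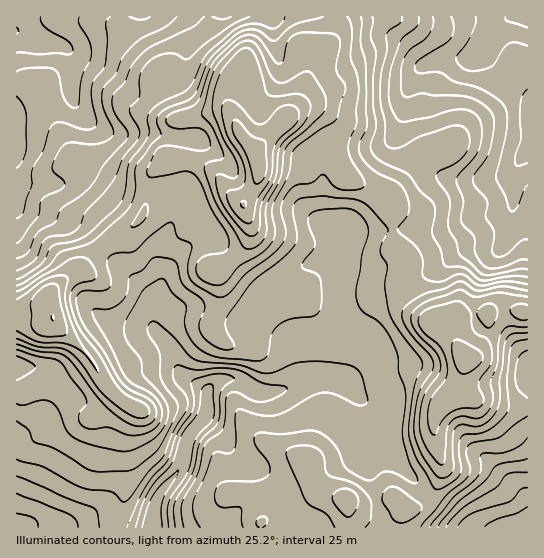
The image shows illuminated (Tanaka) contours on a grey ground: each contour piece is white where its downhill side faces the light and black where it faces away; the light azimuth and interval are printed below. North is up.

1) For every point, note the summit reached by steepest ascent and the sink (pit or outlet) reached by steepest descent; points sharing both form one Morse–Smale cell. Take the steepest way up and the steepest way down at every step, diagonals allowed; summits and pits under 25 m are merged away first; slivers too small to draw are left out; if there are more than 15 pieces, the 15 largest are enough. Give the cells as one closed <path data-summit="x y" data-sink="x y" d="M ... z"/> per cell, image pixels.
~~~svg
<path data-summit="257 158" data-sink="153 527" d="M311 108l-10 1-8 4-37 37 3 27-16 27-15-13-8-13-10-10-20-8-21-1-18 16-4 28-7 16-13 12-26 16 48 47 4 8 2 28 14 17 11 26 10 8 13 7 4 5 8-10 11-4 12 1 20 12 16 0 39-12 24 0 10-10 5-27-8-21-4-20 0-13 5-22 0-18 8-17 38-1 1-17-5-14-43-25-9-22 0-18-3-10-11-13z"/><path data-summit="257 158" data-sink="17 31" d="M337 16l-320 0 0 190 9 5 19 2 18 8 19 4 19 23 32-21 10-12 4-12 4-28 15-15 9-1 5-5 3-9 0-26 32-8 11 0 6 4 8 19 15 19 1-3 13-15 18-16 12-17 13-40 12-11 9-13 4-12z"/><path data-summit="257 158" data-sink="527 18" d="M527 16l-189 0-5 22-9 13-12 11-11 35-10 17 10-5 10-1 10 4 8 9 6 14 0 18 9 22 25 13 20 14 4 29 14-3 39 1 28-12 32-4 6-4 1-4 0-32 8-15 7-7z"/><path data-summit="347 501" data-sink="153 527" d="M233 379l-12 1-13 10-1 23-3 5 15 13 12 19 8 9 18 9 11 18 16 13 5 11 4 18 106 0 6-21 14 0 10-9-28-32-14-21-6-14-1-17-3-7-16-8-19-15-12-4-17 0-39 12-16 0z"/><path data-summit="53 318" data-sink="153 527" d="M101 248l-13 11-7 12-12 5-16 13-4 6 0 11 4 16 36 35 18 29 12 13 17 10-11 28-1 21 3 28-6 20-5 11-1 10 36 1 5-27 8-14 13-14 6-11 4-21 20-28 0-22-27-18-11-26-14-17-2-28-4-8z"/><path data-summit="466 358" data-sink="153 527" d="M393 231l-35 0-5 1-5 9-3 8-1 26-4 14 0 13 12 45-5 23-8 9-8 2 11 3 19 15 16 8 3 7 1 17 6 14 14 21 29 31 7-11 4-12 0-13-8-30 2-12 6-13 18-13 6-36-19-28-13-5-16-12-12-13-5-17 7-16 0-7-3-5-9-7z"/><path data-summit="53 318" data-sink="17 527" d="M91 360l-24 17-14 6-1 15-15 27-6 6-15 6 1 91 98-1 1-10 5-11 6-20-3-28 1-21 11-28-17-10-12-13z"/><path data-summit="466 358" data-sink="527 18" d="M527 152l-6 6-8 15 0 32-4 7-7 3-28 2-28 12-39-1-14 2 2 17 6 4 6 8 0 7-7 16 5 17 12 13 16 12 13 5 20 28 5-1 10-13 7-17 0-12 2-2 38-1z"/><path data-summit="466 358" data-sink="527 527" d="M463 395l-6 0-12 8-10 16-2 12 8 30 0 13-10 24 39 30 57 0 1-121-23 0-16-6-14-1z"/><path data-summit="257 158" data-sink="153 527" d="M205 419l-16 16-4 10-2 17-6 11-13 14-8 14-4 26 139 1-2-18-5-11-16-13-11-18-18-9-8-9-12-19z"/><path data-summit="53 318" data-sink="17 31" d="M17 204l-1 115 30 2 6-3-3-23 4-6 16-13 12-5 7-12 12-12-18-22-19-4-18-8-19-2-7-3z"/><path data-summit="466 358" data-sink="527 378" d="M518 311l-23 0-7 3 0 12-7 17-10 13-6 2-7 37 47 12 23-1 0-93z"/><path data-summit="257 158" data-sink="527 18" d="M226 111l-11 0-32 8 0 26-3 9-4 4 19 3 15 7 10 10 8 13 15 13 14-23 2-18-4-12-15-17-8-19z"/><path data-summit="53 318" data-sink="17 367" d="M53 319l-7 2-30 0 0 45 30 3 5 5 3 9 13-6 24-18-38-37z"/><path data-summit="257 158" data-sink="17 527" d="M53 383l-16 1-12 7-9 2 1 43 14-5 6-6 15-27z"/>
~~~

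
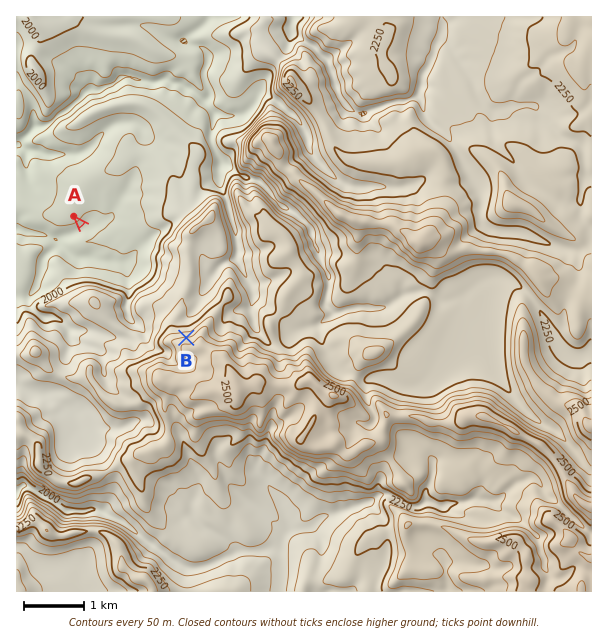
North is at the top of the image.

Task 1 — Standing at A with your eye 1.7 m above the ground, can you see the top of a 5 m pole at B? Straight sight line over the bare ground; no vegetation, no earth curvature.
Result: yes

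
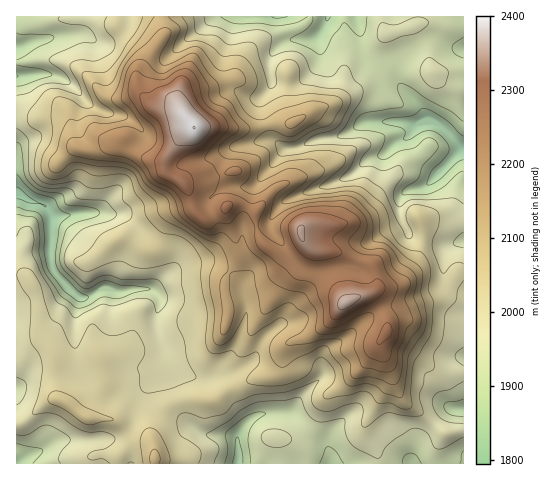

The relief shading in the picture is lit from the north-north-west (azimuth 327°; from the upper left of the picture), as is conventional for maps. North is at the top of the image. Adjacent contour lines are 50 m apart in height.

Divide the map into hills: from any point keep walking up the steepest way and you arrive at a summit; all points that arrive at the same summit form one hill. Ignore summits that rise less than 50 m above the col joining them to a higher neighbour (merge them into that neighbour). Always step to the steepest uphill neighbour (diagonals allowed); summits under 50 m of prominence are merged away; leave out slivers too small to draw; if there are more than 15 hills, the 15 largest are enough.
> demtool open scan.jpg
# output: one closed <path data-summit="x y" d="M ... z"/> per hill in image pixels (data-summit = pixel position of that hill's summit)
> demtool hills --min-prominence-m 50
<path data-summit="194 127" d="M463 16l-446 0-1 289 37-8 14-10 13 10 8 0 14-8 13 2 17-2 21 1 7 7 0 9-4 8 1 15 13 27 0 11-3 11 1 11 9 22 15 16 14 8 29 2 3 3 0 24 91 0 2-5-6-15-34-31-29 1-16 9 1-3-12-18-7-19-5-7-9-1 19-22 6-12 8-29-5-25 6-14 0-8-6-19 0-15 4-3 23-4 8-16 7-6 64-25 16-15 8-5 11-2 12-12 12-6 5-5 2 7 23 22 5 8-17 17-19 5-5 5-1 19 10 20 22 4 18 6-6 11 0 22 7 8 12 5z"/><path data-summit="346 302" d="M403 221l-5 6-16 6-17 12-11 23-20 0-20 7-4 4-6 15-14 15-6 11-21 19-10 22-16 10-20 4 6 1 5 7 5 14 15 25 14-8 31 0 32 30 5 9 0 11 81 0 9-23 21-25 7-7 16 0 0-117-13-6-7-8 0-22 6-11-18-6-22-4z"/><path data-summit="300 231" d="M412 132l-5 5-12 6-12 12-11 2-8 5-16 15-60 22-11 9-7 12 0 8 17 23 4 14-20 24-18 5-7 5 1 13-8 29-6 12-18 22 22-4 16-10 10-22 21-19 6-11 14-15 6-15 4-4 20-7 20 0 11-23 17-12 14-5 6-5-2-8 1-19 5-5 19-5 17-17-5-8-23-22z"/><path data-summit="88 418" d="M151 289l-19 0-7 2-23-2-14 8-8 0-6 28 0 19 4 23-9 5-37 0-16 16 0 14 21 26 3 7 1 15 16-9 7-1 26 1 28-3 6-2 8-8 5-23 7-14 7-7 16-10 2-9 0-11-9-18-4-13 4-26z"/><path data-summit="154 459" d="M169 356l-2 18-16 10-7 7-7 14-5 23-8 8-6 2-23 2 4 5 3 19 136-1 0-23-3-3-33-3-10-7-15-16-10-28 3-16z"/>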